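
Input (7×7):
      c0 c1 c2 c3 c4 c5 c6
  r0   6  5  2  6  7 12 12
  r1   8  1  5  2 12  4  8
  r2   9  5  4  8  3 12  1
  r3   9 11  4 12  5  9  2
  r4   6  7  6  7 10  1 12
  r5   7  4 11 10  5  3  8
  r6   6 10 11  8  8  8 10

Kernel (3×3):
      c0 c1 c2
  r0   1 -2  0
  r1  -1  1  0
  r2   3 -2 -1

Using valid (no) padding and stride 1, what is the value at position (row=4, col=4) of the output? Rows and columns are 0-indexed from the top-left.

The receptive field on the input at this output position is [10 1 12 / 5 3 8 / 8 8 10]. Elementwise product with the kernel and sum: 10·1 + 1·-2 + 5·-1 + 3·1 + 8·3 + 8·-2 + 10·-1.

4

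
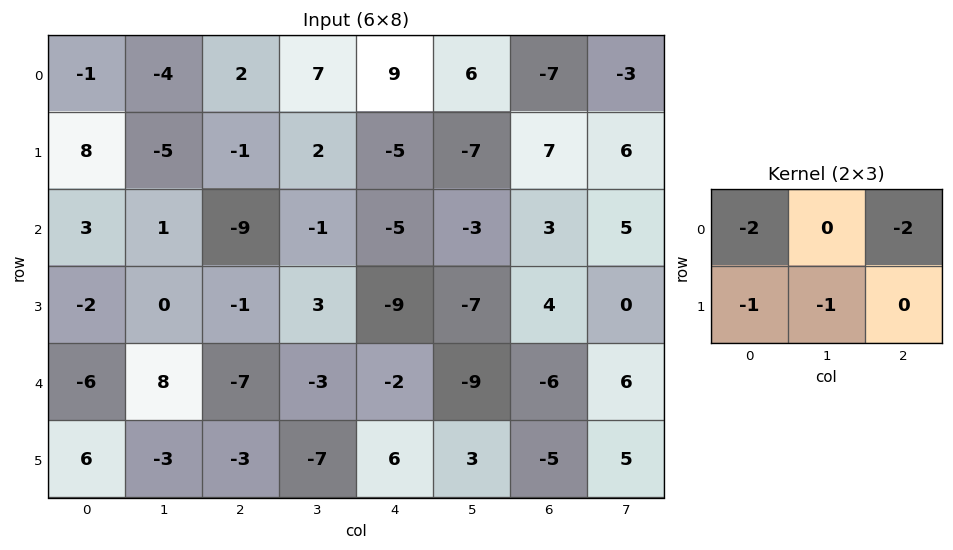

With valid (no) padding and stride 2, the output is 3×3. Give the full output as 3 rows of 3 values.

-5 -23 8
14 26 20
23 28 7

Output[0,0]: The receptive field on the input at this output position is [-1 -4 2 / 8 -5 -1]. Elementwise product with the kernel and sum: -1·-2 + 2·-2 + 8·-1 + -5·-1.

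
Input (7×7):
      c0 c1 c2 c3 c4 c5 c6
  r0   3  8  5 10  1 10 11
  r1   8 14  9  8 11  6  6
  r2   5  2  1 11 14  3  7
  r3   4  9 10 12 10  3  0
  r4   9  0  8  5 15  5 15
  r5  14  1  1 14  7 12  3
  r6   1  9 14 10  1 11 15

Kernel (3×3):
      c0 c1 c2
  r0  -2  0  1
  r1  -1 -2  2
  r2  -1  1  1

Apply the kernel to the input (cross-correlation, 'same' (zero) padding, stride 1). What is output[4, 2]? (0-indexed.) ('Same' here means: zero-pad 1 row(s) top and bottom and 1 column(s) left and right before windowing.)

2

The receptive field on the zero-padded input at this output position is [9 10 12 / 0 8 5 / 1 1 14]. Elementwise product with the kernel and sum: 9·-2 + 12·1 + 0·-1 + 8·-2 + 5·2 + 1·-1 + 1·1 + 14·1.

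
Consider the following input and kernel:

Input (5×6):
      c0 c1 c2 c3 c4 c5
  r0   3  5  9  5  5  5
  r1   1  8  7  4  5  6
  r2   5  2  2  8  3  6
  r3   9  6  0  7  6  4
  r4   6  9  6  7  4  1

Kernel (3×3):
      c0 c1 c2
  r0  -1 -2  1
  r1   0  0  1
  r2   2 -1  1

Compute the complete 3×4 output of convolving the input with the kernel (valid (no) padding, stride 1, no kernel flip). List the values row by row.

Output[0,0]: The receptive field on the input at this output position is [3 5 9 / 1 8 7 / 5 2 2]. Elementwise product with the kernel and sum: 3·-1 + 5·-2 + 9·1 + 7·1 + 5·2 + 2·-1 + 2·1.

13 -4 -10 15
4 9 -8 10
2 28 0 7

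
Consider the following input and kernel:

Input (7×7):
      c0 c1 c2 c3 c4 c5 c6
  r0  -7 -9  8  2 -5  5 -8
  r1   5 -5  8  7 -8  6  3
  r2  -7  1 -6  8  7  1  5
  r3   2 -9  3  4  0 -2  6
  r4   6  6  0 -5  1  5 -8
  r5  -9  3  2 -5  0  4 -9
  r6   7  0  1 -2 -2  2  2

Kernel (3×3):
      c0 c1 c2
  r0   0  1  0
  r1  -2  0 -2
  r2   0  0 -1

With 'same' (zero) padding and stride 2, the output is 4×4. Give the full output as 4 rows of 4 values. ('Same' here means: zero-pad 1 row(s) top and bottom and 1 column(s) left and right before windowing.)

23 7 -20 -10
12 -14 -24 1
-13 6 -4 -4
-9 6 0 -13

Output[0,0]: The receptive field on the zero-padded input at this output position is [0 0 0 / 0 -7 -9 / 0 5 -5]. Elementwise product with the kernel and sum: 0·1 + 0·-2 + -9·-2 + -5·-1.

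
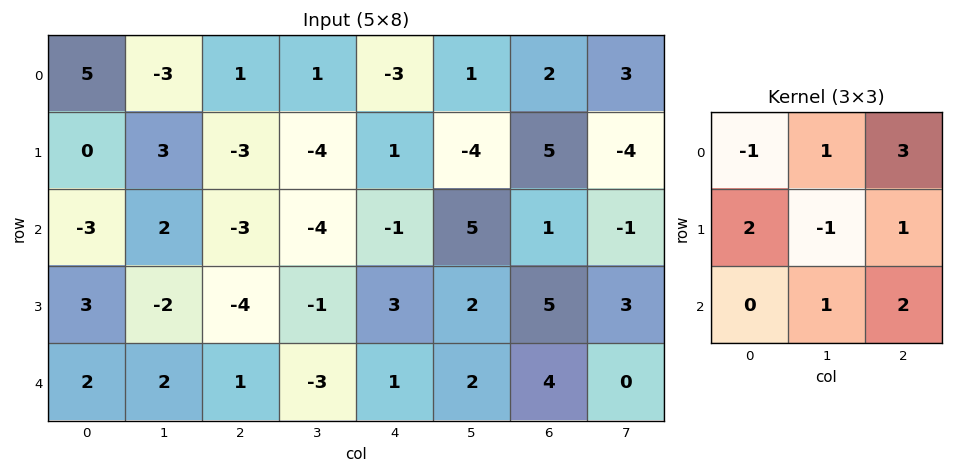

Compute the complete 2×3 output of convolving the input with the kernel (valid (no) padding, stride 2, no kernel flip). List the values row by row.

Output[0,0]: The receptive field on the input at this output position is [5 -3 1 / 0 3 -3 / -3 2 -3]. Elementwise product with the kernel and sum: 5·-1 + -3·1 + 1·3 + 0·2 + 3·-1 + -3·1 + 2·1 + -3·2.

-15 -16 28
4 -9 28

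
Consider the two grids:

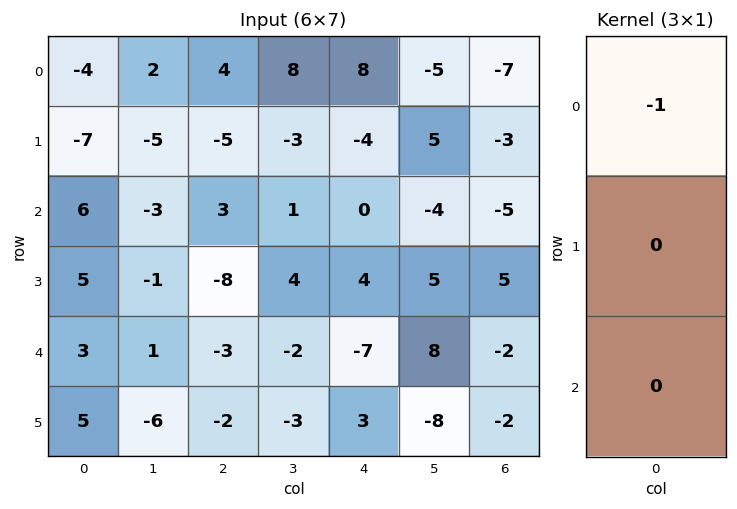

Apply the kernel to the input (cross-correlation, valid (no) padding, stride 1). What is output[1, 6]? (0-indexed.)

3

The receptive field on the input at this output position is [-3 / -5 / 5]. Elementwise product with the kernel and sum: -3·-1.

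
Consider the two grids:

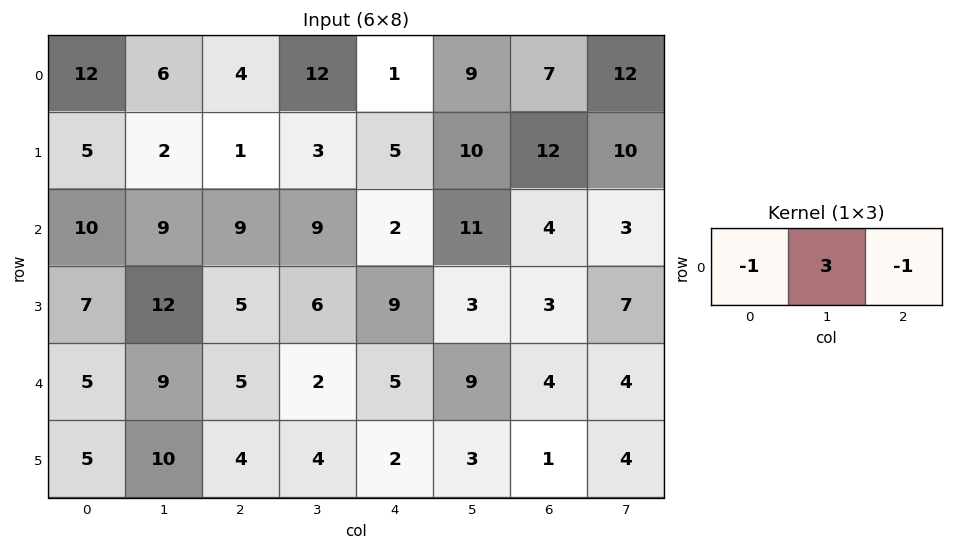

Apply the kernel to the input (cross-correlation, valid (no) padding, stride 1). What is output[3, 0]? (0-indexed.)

The receptive field on the input at this output position is [7 12 5]. Elementwise product with the kernel and sum: 7·-1 + 12·3 + 5·-1.

24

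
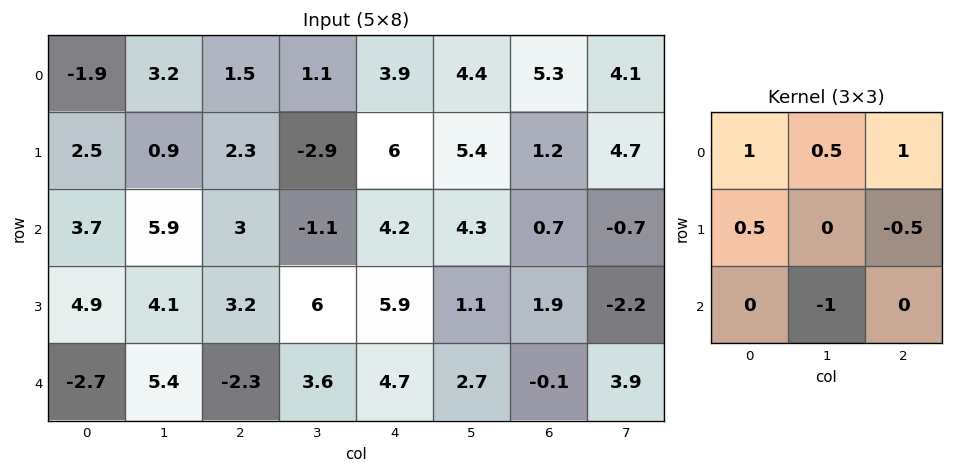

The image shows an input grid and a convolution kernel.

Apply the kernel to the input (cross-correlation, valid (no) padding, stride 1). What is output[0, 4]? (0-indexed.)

9.5

The receptive field on the input at this output position is [3.9 4.4 5.3 / 6 5.4 1.2 / 4.2 4.3 0.7]. Elementwise product with the kernel and sum: 3.9·1 + 4.4·0.5 + 5.3·1 + 6·0.5 + 1.2·-0.5 + 4.3·-1.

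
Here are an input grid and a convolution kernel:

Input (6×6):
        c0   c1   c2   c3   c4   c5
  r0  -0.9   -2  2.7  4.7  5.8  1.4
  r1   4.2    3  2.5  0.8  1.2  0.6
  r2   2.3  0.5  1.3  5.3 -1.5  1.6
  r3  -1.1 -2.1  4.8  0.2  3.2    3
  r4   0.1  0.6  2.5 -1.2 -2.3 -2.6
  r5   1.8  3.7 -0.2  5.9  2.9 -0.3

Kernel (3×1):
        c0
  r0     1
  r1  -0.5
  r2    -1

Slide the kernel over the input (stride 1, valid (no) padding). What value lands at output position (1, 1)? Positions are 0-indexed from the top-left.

4.85

The receptive field on the input at this output position is [3 / 0.5 / -2.1]. Elementwise product with the kernel and sum: 3·1 + 0.5·-0.5 + -2.1·-1.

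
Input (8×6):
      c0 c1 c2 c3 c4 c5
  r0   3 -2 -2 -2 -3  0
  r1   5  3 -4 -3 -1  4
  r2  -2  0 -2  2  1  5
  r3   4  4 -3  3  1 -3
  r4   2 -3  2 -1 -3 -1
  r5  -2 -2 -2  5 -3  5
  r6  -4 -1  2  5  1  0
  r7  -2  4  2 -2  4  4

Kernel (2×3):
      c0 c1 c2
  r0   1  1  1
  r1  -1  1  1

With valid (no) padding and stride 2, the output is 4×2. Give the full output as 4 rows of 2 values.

Output[0,0]: The receptive field on the input at this output position is [3 -2 -2 / 5 3 -4]. Elementwise product with the kernel and sum: 3·1 + -2·1 + -2·1 + 5·-1 + 3·1 + -4·1.

-7 -7
-7 8
-1 2
5 8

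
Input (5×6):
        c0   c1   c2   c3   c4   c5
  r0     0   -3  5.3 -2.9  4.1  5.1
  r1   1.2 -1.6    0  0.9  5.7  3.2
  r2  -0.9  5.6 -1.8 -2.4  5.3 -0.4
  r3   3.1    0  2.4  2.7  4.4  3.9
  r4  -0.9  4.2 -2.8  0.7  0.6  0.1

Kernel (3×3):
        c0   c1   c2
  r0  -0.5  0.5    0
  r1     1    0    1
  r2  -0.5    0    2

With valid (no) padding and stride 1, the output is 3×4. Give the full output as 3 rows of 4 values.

-3.45 -4.15 13.1 8
-0.85 9.4 11.55 6.05
3.6 -1.7 9.1 10.3

Output[0,0]: The receptive field on the input at this output position is [0 -3 5.3 / 1.2 -1.6 0 / -0.9 5.6 -1.8]. Elementwise product with the kernel and sum: 0·-0.5 + -3·0.5 + 1.2·1 + 0·1 + -0.9·-0.5 + -1.8·2.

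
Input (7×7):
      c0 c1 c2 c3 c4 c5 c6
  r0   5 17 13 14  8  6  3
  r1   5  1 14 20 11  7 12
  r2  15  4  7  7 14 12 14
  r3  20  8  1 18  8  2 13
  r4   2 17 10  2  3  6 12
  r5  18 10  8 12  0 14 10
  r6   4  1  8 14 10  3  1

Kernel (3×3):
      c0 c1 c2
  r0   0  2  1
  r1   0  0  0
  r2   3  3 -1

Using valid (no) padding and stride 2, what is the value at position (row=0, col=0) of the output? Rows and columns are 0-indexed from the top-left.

97

The receptive field on the input at this output position is [5 17 13 / 5 1 14 / 15 4 7]. Elementwise product with the kernel and sum: 17·2 + 13·1 + 15·3 + 4·3 + 7·-1.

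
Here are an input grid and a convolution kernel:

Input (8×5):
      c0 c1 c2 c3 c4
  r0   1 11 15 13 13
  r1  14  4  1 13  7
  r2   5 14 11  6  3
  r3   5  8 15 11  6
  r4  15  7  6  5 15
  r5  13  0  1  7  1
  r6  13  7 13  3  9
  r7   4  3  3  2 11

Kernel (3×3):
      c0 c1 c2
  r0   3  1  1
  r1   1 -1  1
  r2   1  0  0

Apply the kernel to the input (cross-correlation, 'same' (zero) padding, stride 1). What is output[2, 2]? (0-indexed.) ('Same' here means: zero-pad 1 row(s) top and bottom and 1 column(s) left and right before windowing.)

43

The receptive field on the zero-padded input at this output position is [4 1 13 / 14 11 6 / 8 15 11]. Elementwise product with the kernel and sum: 4·3 + 1·1 + 13·1 + 14·1 + 11·-1 + 6·1 + 8·1.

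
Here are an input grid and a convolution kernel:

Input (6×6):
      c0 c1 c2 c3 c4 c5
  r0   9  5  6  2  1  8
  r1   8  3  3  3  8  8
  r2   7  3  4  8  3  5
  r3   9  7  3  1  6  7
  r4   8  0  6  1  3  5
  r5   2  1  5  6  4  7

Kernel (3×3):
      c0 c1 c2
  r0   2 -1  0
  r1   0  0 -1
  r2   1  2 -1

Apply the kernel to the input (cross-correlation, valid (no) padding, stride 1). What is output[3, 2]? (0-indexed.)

15

The receptive field on the input at this output position is [3 1 6 / 6 1 3 / 5 6 4]. Elementwise product with the kernel and sum: 3·2 + 1·-1 + 3·-1 + 5·1 + 6·2 + 4·-1.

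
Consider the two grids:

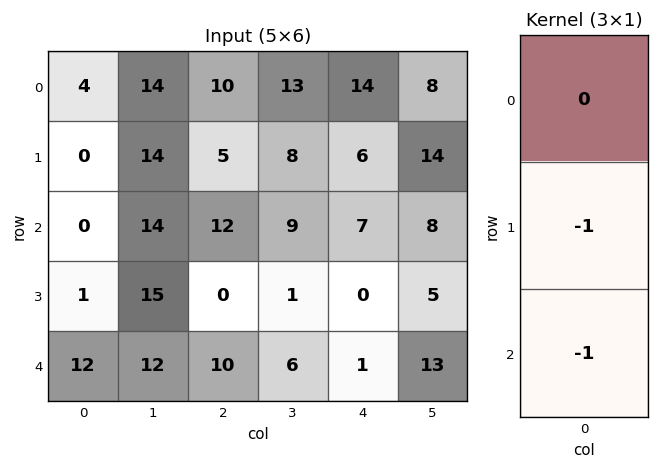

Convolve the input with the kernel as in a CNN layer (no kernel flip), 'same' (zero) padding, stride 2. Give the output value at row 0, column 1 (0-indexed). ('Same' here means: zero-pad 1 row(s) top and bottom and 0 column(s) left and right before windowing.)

-15

The receptive field on the zero-padded input at this output position is [0 / 10 / 5]. Elementwise product with the kernel and sum: 10·-1 + 5·-1.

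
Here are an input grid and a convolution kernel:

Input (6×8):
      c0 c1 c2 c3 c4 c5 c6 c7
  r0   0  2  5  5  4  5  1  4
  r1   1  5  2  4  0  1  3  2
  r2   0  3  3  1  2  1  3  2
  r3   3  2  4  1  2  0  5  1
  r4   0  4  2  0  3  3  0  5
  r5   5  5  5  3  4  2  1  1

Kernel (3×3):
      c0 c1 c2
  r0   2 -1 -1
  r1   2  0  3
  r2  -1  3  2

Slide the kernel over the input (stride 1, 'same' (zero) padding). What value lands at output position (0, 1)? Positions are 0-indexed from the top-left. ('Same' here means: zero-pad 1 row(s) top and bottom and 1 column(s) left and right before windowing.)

33

The receptive field on the zero-padded input at this output position is [0 0 0 / 0 2 5 / 1 5 2]. Elementwise product with the kernel and sum: 0·2 + 0·-1 + 0·-1 + 0·2 + 5·3 + 1·-1 + 5·3 + 2·2.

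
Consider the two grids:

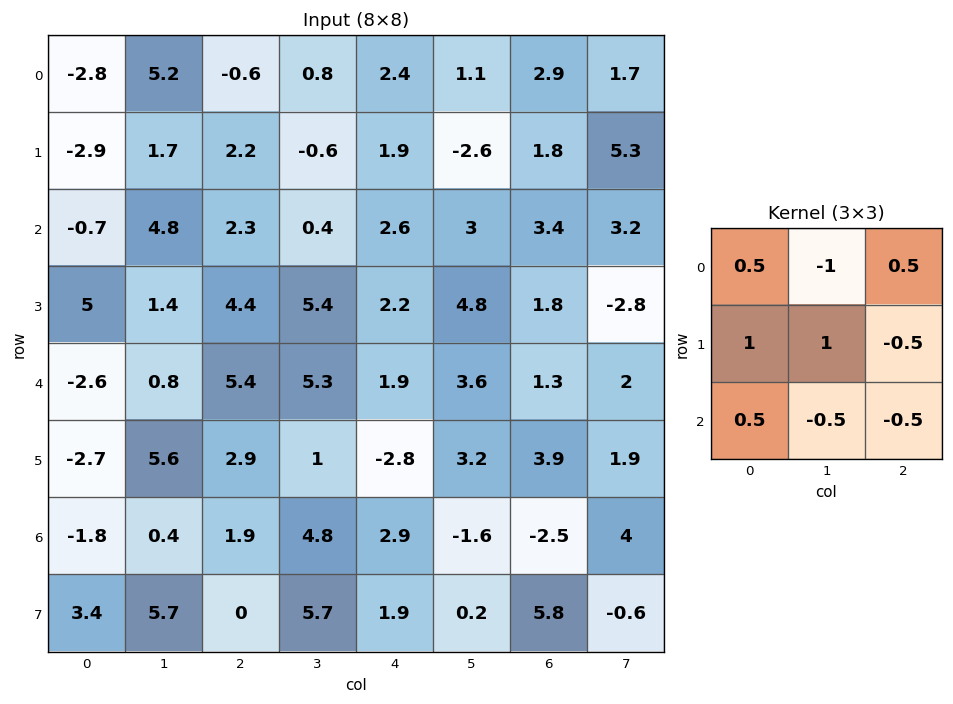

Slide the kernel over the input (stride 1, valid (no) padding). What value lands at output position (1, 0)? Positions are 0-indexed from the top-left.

0.5

The receptive field on the input at this output position is [-2.9 1.7 2.2 / -0.7 4.8 2.3 / 5 1.4 4.4]. Elementwise product with the kernel and sum: -2.9·0.5 + 1.7·-1 + 2.2·0.5 + -0.7·1 + 4.8·1 + 2.3·-0.5 + 5·0.5 + 1.4·-0.5 + 4.4·-0.5.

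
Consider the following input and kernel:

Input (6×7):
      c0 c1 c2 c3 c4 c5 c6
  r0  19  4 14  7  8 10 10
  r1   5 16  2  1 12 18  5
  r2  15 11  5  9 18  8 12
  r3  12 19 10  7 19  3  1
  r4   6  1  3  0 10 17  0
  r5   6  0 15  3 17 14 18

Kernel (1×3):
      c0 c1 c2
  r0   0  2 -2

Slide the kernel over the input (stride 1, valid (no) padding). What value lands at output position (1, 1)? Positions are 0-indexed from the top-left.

2

The receptive field on the input at this output position is [16 2 1]. Elementwise product with the kernel and sum: 2·2 + 1·-2.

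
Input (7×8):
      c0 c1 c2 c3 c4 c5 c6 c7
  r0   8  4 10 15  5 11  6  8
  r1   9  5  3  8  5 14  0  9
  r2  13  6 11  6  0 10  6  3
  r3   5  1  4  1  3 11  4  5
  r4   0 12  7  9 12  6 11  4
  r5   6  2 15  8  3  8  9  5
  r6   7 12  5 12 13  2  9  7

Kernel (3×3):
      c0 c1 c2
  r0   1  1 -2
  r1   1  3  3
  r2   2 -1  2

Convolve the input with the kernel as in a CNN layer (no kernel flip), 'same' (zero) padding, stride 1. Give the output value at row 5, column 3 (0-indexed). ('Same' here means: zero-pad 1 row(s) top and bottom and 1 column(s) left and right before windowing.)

The receptive field on the zero-padded input at this output position is [7 9 12 / 15 8 3 / 5 12 13]. Elementwise product with the kernel and sum: 7·1 + 9·1 + 12·-2 + 15·1 + 8·3 + 3·3 + 5·2 + 12·-1 + 13·2.

64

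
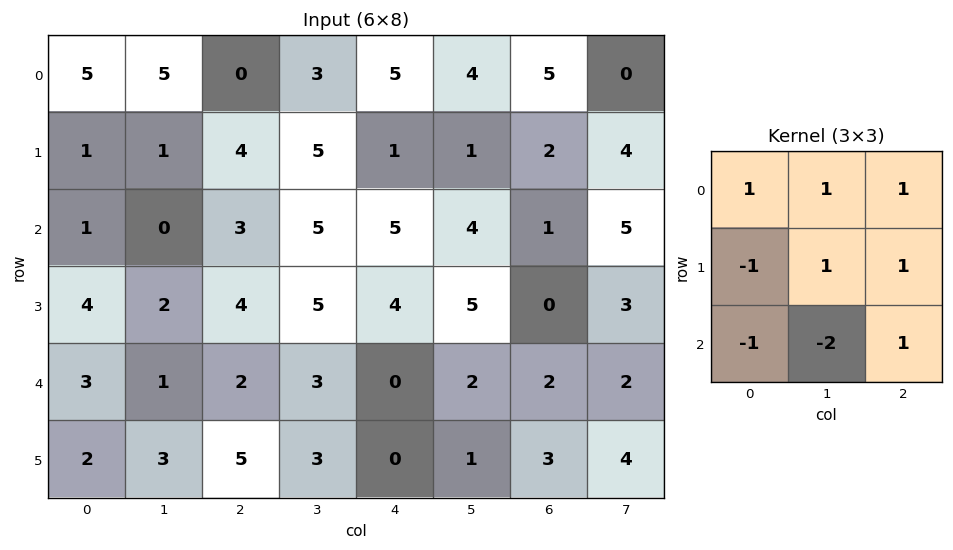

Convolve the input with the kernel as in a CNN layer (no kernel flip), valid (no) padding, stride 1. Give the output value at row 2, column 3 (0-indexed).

The receptive field on the input at this output position is [5 5 4 / 5 4 5 / 3 0 2]. Elementwise product with the kernel and sum: 5·1 + 5·1 + 4·1 + 5·-1 + 4·1 + 5·1 + 3·-1 + 0·-2 + 2·1.

17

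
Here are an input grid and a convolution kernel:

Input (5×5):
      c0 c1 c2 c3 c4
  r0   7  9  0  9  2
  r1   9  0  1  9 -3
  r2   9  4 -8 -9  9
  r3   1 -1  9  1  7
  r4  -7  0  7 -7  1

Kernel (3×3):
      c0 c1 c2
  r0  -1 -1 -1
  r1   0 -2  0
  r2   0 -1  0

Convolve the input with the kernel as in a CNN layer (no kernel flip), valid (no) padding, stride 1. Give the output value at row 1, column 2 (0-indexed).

10

The receptive field on the input at this output position is [1 9 -3 / -8 -9 9 / 9 1 7]. Elementwise product with the kernel and sum: 1·-1 + 9·-1 + -3·-1 + -9·-2 + 1·-1.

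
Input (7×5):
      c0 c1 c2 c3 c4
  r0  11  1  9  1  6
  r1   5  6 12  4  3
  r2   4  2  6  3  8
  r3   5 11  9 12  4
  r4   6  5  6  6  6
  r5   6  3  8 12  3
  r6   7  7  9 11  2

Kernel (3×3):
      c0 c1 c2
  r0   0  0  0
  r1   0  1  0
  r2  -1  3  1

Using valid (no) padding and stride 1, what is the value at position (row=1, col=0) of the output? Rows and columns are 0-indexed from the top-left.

The receptive field on the input at this output position is [5 6 12 / 4 2 6 / 5 11 9]. Elementwise product with the kernel and sum: 2·1 + 5·-1 + 11·3 + 9·1.

39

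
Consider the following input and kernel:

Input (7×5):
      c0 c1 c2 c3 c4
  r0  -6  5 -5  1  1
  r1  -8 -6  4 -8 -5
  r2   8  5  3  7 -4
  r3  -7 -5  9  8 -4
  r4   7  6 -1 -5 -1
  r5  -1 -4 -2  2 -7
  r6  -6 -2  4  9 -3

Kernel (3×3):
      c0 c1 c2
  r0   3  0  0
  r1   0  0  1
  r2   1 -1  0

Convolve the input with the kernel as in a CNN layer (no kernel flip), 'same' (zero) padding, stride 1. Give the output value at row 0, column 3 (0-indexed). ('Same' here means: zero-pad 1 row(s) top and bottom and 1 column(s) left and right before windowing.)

The receptive field on the zero-padded input at this output position is [0 0 0 / -5 1 1 / 4 -8 -5]. Elementwise product with the kernel and sum: 0·3 + 1·1 + 4·1 + -8·-1.

13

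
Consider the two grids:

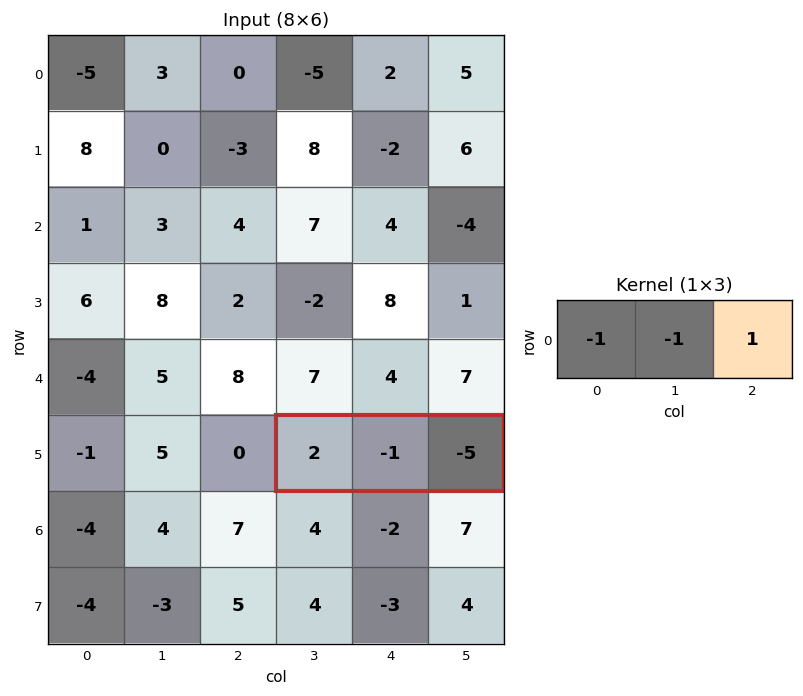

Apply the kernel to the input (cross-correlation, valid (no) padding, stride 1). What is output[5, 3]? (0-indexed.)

The receptive field on the input at this output position is [2 -1 -5]. Elementwise product with the kernel and sum: 2·-1 + -1·-1 + -5·1.

-6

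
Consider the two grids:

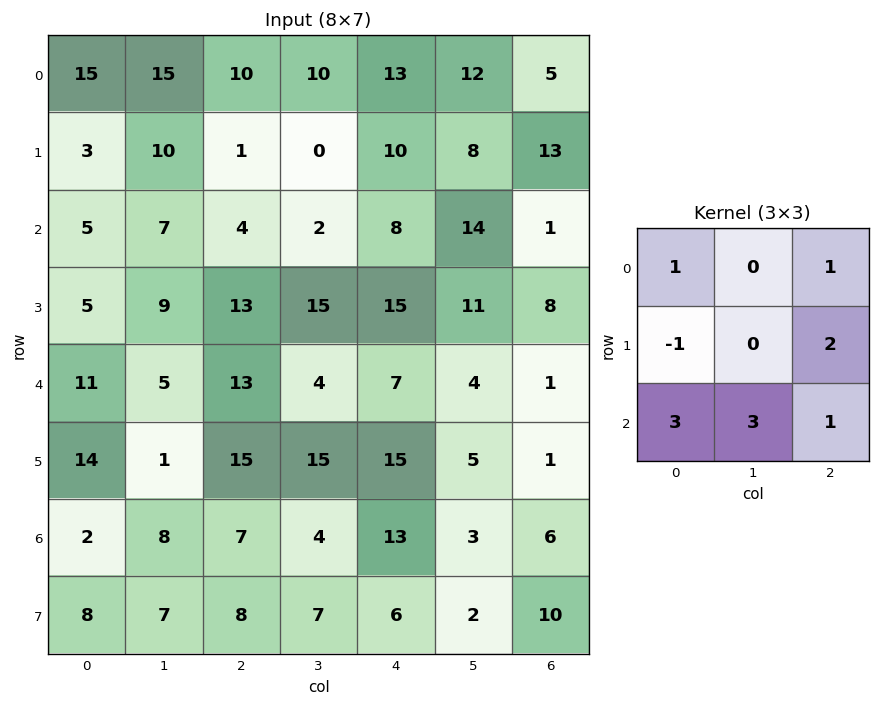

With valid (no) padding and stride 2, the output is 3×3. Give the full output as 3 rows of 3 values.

Output[0,0]: The receptive field on the input at this output position is [15 15 10 / 3 10 1 / 5 7 4]. Elementwise product with the kernel and sum: 15·1 + 10·1 + 3·-1 + 1·2 + 5·3 + 7·3 + 4·1.
Output[0,1]: The receptive field on the input at this output position is [10 10 13 / 1 0 10 / 4 2 8]. Elementwise product with the kernel and sum: 10·1 + 13·1 + 1·-1 + 10·2 + 4·3 + 2·3 + 8·1.

64 68 101
91 87 44
77 81 49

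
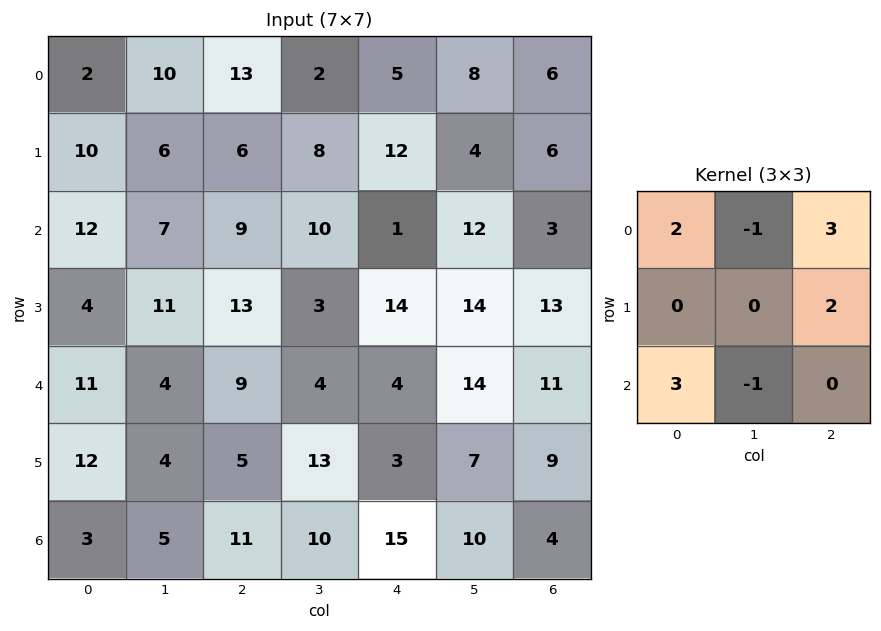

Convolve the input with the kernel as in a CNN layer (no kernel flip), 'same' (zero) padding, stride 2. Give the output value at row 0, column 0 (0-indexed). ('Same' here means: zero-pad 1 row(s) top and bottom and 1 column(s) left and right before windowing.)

10

The receptive field on the zero-padded input at this output position is [0 0 0 / 0 2 10 / 0 10 6]. Elementwise product with the kernel and sum: 0·2 + 0·-1 + 0·3 + 10·2 + 0·3 + 10·-1.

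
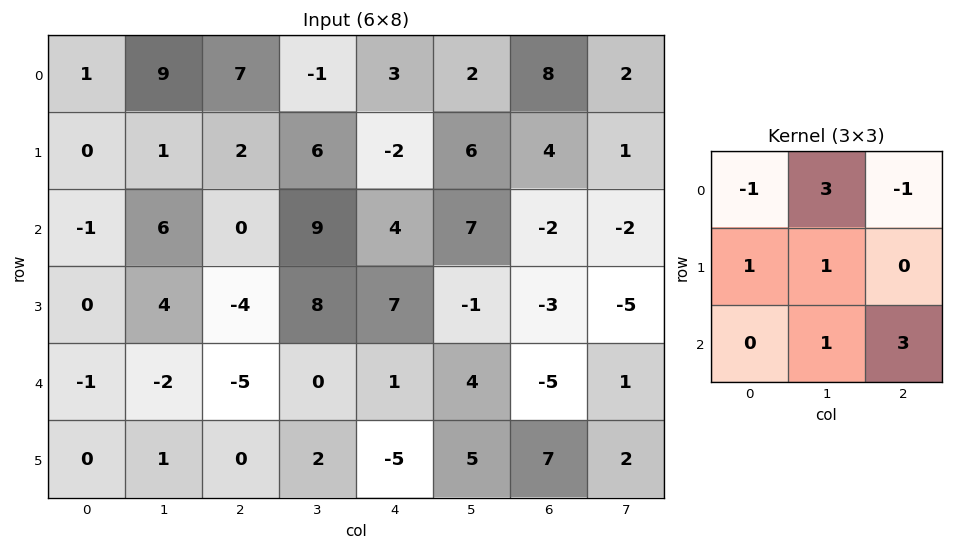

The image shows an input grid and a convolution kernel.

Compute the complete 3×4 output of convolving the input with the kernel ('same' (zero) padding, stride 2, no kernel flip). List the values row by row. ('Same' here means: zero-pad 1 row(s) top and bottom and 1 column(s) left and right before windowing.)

4 36 18 17
10 25 -1 -8
-2 -25 25 9

Output[0,0]: The receptive field on the zero-padded input at this output position is [0 0 0 / 0 1 9 / 0 0 1]. Elementwise product with the kernel and sum: 0·-1 + 0·3 + 0·-1 + 0·1 + 1·1 + 0·1 + 1·3.
Output[0,1]: The receptive field on the zero-padded input at this output position is [0 0 0 / 9 7 -1 / 1 2 6]. Elementwise product with the kernel and sum: 0·-1 + 0·3 + 0·-1 + 9·1 + 7·1 + 2·1 + 6·3.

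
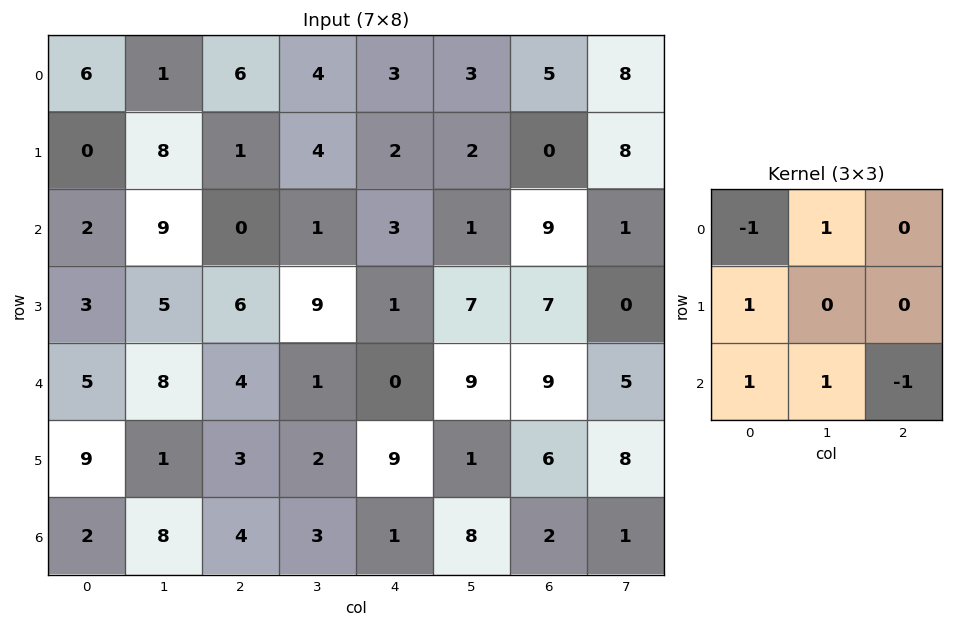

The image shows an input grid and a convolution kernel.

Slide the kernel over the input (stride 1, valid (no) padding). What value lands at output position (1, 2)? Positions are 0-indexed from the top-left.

The receptive field on the input at this output position is [1 4 2 / 0 1 3 / 6 9 1]. Elementwise product with the kernel and sum: 1·-1 + 4·1 + 0·1 + 6·1 + 9·1 + 1·-1.

17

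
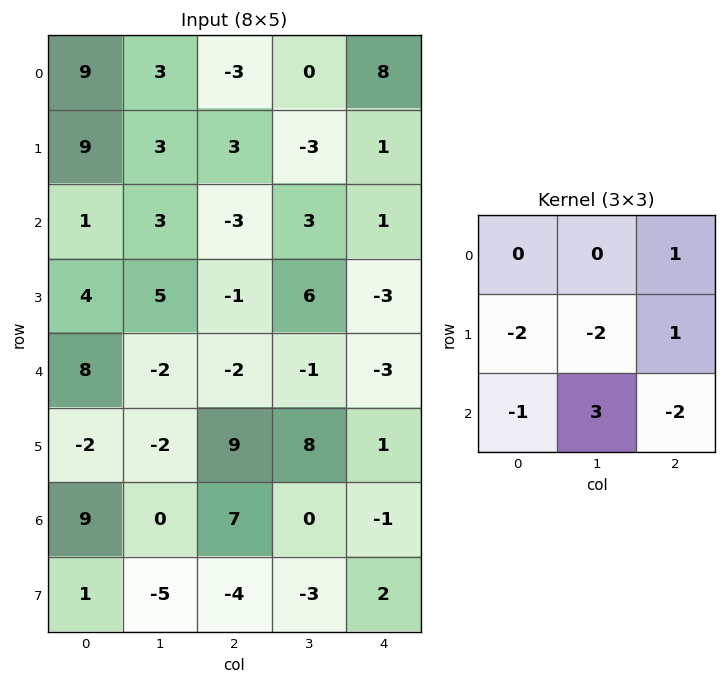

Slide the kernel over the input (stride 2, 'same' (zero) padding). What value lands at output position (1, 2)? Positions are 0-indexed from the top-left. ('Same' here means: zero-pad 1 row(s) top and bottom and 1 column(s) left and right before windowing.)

The receptive field on the zero-padded input at this output position is [-3 1 0 / 3 1 0 / 6 -3 0]. Elementwise product with the kernel and sum: 0·1 + 3·-2 + 1·-2 + 0·1 + 6·-1 + -3·3 + 0·-2.

-23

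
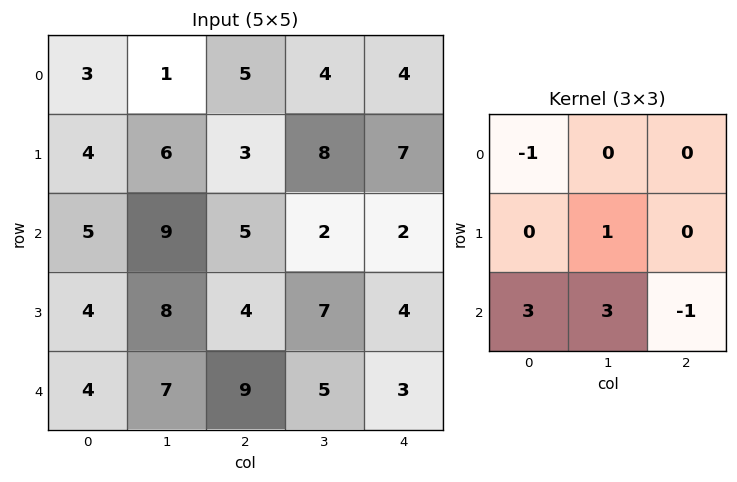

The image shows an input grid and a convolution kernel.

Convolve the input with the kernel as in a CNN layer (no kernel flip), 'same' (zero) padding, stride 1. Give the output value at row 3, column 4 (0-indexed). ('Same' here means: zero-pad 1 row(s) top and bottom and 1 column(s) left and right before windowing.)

26

The receptive field on the zero-padded input at this output position is [2 2 0 / 7 4 0 / 5 3 0]. Elementwise product with the kernel and sum: 2·-1 + 4·1 + 5·3 + 3·3 + 0·-1.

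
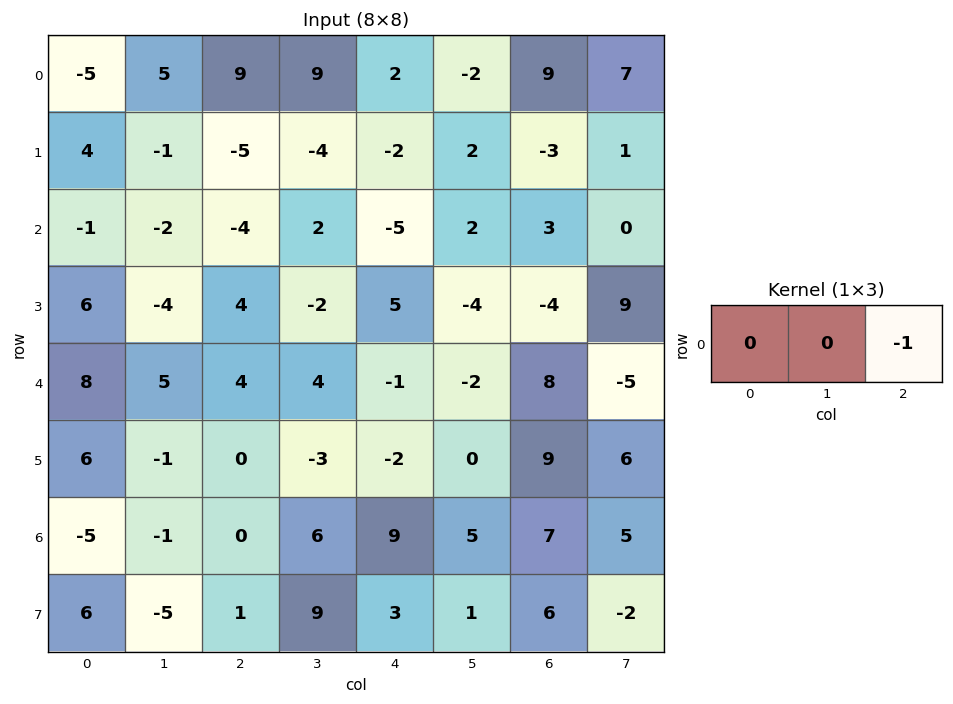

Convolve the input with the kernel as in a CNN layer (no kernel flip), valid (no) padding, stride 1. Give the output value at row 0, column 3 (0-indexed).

The receptive field on the input at this output position is [9 2 -2]. Elementwise product with the kernel and sum: -2·-1.

2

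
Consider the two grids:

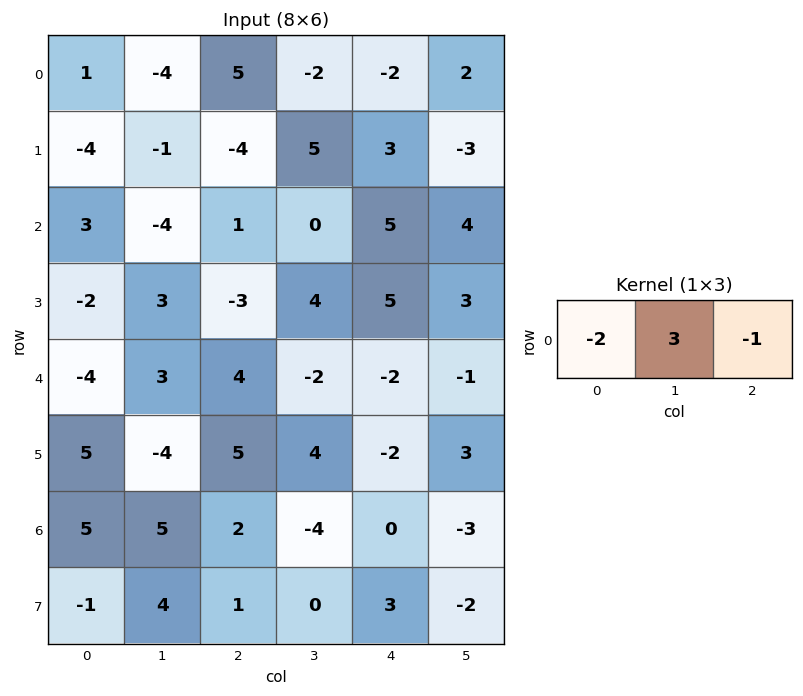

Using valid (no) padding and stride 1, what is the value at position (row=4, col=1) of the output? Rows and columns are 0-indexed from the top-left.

8

The receptive field on the input at this output position is [3 4 -2]. Elementwise product with the kernel and sum: 3·-2 + 4·3 + -2·-1.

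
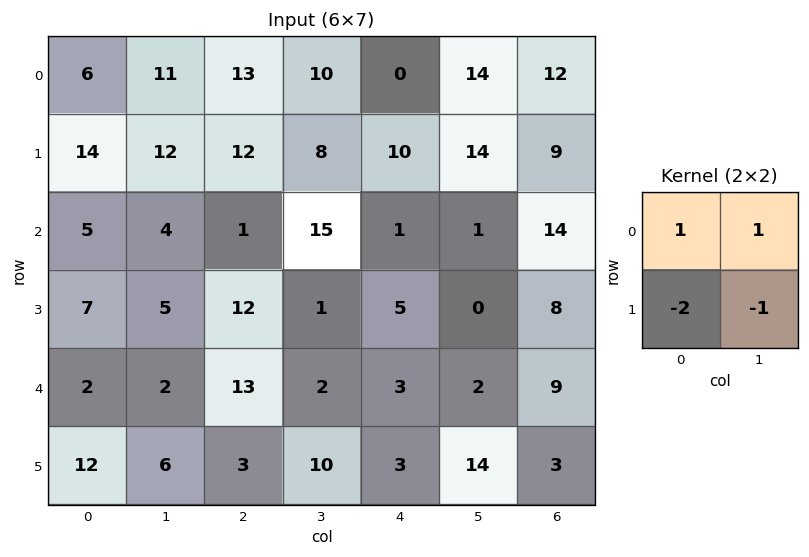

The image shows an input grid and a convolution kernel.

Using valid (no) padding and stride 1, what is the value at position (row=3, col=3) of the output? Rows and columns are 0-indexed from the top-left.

The receptive field on the input at this output position is [1 5 / 2 3]. Elementwise product with the kernel and sum: 1·1 + 5·1 + 2·-2 + 3·-1.

-1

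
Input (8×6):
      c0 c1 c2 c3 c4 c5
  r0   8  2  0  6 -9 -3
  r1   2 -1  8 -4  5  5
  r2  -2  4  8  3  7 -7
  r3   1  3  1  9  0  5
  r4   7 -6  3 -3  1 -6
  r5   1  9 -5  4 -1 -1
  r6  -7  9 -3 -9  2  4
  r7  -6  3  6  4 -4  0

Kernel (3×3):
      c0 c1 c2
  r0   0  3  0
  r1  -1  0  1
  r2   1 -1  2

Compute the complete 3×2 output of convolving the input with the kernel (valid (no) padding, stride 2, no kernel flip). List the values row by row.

Output[0,0]: The receptive field on the input at this output position is [8 2 0 / 2 -1 8 / -2 4 8]. Elementwise product with the kernel and sum: 2·3 + 2·-1 + 8·1 + -2·1 + 4·-1 + 8·2.
Output[0,1]: The receptive field on the input at this output position is [0 6 -9 / 8 -4 5 / 8 3 7]. Elementwise product with the kernel and sum: 6·3 + 8·-1 + 5·1 + 8·1 + 3·-1 + 7·2.

22 34
31 16
-46 5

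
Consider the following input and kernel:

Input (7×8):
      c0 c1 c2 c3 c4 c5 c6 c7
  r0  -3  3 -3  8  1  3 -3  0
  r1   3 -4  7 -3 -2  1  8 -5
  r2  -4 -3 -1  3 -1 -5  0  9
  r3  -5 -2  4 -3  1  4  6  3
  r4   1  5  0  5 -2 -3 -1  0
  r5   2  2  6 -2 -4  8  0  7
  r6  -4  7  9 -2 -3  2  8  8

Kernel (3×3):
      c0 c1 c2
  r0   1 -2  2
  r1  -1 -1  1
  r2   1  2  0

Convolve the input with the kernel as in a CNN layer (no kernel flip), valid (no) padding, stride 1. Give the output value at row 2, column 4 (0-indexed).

2

The receptive field on the input at this output position is [-1 -5 0 / 1 4 6 / -2 -3 -1]. Elementwise product with the kernel and sum: -1·1 + -5·-2 + 0·2 + 1·-1 + 4·-1 + 6·1 + -2·1 + -3·2.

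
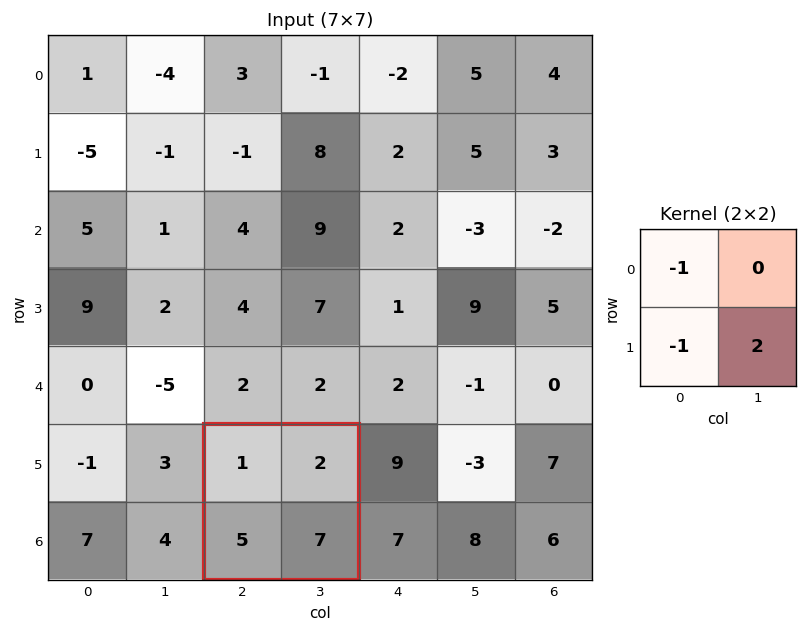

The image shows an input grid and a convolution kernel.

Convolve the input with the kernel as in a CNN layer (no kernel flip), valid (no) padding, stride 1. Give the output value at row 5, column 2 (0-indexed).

8

The receptive field on the input at this output position is [1 2 / 5 7]. Elementwise product with the kernel and sum: 1·-1 + 5·-1 + 7·2.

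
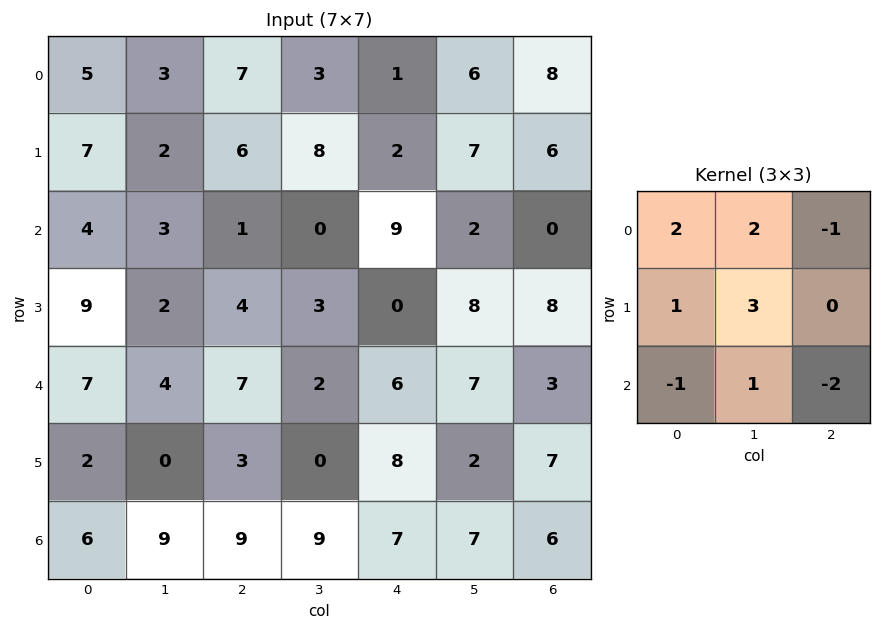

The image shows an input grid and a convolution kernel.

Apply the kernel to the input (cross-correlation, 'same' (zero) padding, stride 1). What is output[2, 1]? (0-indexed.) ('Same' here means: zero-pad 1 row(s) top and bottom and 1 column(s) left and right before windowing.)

The receptive field on the zero-padded input at this output position is [7 2 6 / 4 3 1 / 9 2 4]. Elementwise product with the kernel and sum: 7·2 + 2·2 + 6·-1 + 4·1 + 3·3 + 9·-1 + 2·1 + 4·-2.

10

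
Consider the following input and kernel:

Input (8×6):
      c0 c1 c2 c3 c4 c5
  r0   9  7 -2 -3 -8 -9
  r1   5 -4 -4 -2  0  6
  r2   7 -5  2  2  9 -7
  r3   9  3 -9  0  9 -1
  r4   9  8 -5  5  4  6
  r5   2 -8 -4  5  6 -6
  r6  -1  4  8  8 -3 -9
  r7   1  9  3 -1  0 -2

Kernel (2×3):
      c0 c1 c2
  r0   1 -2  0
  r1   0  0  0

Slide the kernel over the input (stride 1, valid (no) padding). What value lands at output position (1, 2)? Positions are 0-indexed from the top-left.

0

The receptive field on the input at this output position is [-4 -2 0 / 2 2 9]. Elementwise product with the kernel and sum: -4·1 + -2·-2.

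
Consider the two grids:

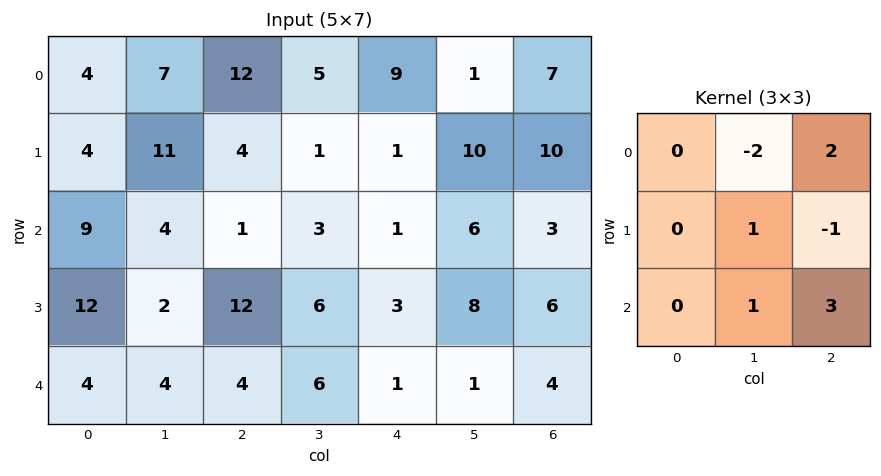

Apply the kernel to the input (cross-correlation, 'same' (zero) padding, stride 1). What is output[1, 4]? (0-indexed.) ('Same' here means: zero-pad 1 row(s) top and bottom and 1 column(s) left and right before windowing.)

The receptive field on the zero-padded input at this output position is [5 9 1 / 1 1 10 / 3 1 6]. Elementwise product with the kernel and sum: 9·-2 + 1·2 + 1·1 + 10·-1 + 1·1 + 6·3.

-6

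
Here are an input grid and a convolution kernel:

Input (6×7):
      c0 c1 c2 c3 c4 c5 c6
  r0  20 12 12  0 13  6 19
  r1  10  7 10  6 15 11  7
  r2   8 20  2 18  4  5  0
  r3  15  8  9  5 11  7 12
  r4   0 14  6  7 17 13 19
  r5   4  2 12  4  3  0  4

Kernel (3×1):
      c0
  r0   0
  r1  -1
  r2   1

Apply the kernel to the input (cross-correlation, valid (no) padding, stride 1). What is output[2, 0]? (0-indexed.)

-15

The receptive field on the input at this output position is [8 / 15 / 0]. Elementwise product with the kernel and sum: 15·-1 + 0·1.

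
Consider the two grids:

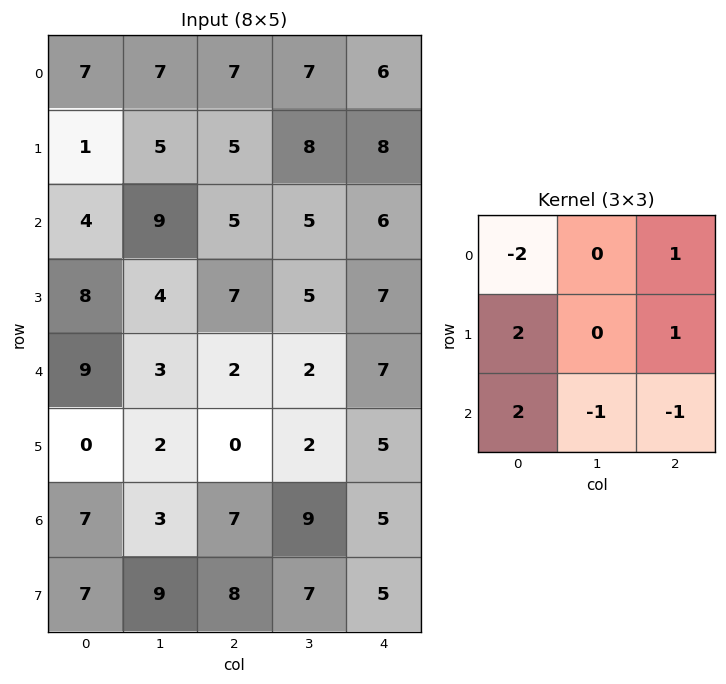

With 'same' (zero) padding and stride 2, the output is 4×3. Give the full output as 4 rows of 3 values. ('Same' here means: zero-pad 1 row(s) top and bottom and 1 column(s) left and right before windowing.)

Output[0,0]: The receptive field on the zero-padded input at this output position is [0 0 0 / 0 7 7 / 0 1 5]. Elementwise product with the kernel and sum: 0·-2 + 0·1 + 0·2 + 7·1 + 0·2 + 1·-1 + 5·-1.
Output[0,1]: The receptive field on the zero-padded input at this output position is [0 0 0 / 7 7 7 / 5 5 8]. Elementwise product with the kernel and sum: 0·-2 + 0·1 + 7·2 + 7·1 + 5·2 + 5·-1 + 8·-1.

1 18 22
2 17 -3
5 7 -7
-11 16 23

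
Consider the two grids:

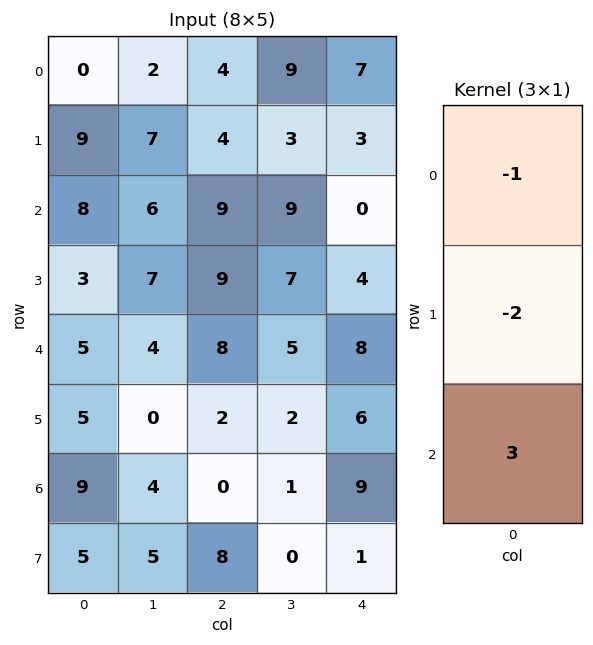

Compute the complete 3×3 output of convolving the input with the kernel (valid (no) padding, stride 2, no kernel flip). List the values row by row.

6 15 -13
1 -3 16
12 -12 7

Output[0,0]: The receptive field on the input at this output position is [0 / 9 / 8]. Elementwise product with the kernel and sum: 0·-1 + 9·-2 + 8·3.
Output[0,1]: The receptive field on the input at this output position is [4 / 4 / 9]. Elementwise product with the kernel and sum: 4·-1 + 4·-2 + 9·3.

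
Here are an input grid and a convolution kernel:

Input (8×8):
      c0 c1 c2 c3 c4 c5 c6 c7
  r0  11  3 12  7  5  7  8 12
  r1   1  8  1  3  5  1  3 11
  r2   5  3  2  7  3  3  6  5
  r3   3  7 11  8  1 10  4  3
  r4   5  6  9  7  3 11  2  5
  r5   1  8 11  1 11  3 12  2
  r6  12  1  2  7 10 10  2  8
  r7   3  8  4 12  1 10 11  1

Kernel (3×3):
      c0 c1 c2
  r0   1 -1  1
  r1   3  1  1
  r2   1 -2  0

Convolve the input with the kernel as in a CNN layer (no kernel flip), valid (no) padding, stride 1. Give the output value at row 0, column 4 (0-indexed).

22

The receptive field on the input at this output position is [5 7 8 / 5 1 3 / 3 3 6]. Elementwise product with the kernel and sum: 5·1 + 7·-1 + 8·1 + 5·3 + 1·1 + 3·1 + 3·1 + 3·-2.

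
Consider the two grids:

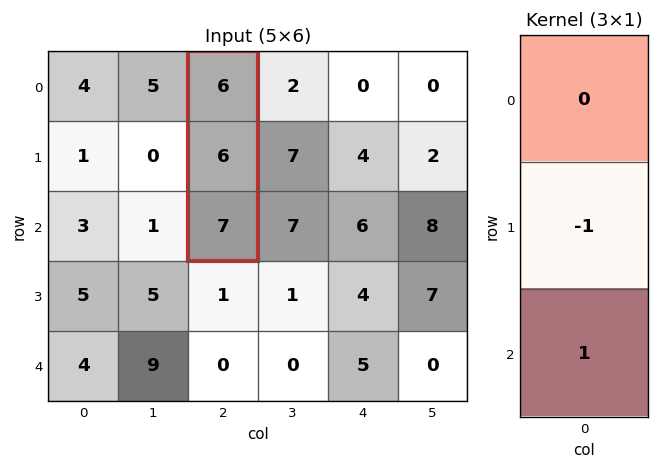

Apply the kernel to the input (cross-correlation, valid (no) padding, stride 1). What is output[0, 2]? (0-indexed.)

The receptive field on the input at this output position is [6 / 6 / 7]. Elementwise product with the kernel and sum: 6·-1 + 7·1.

1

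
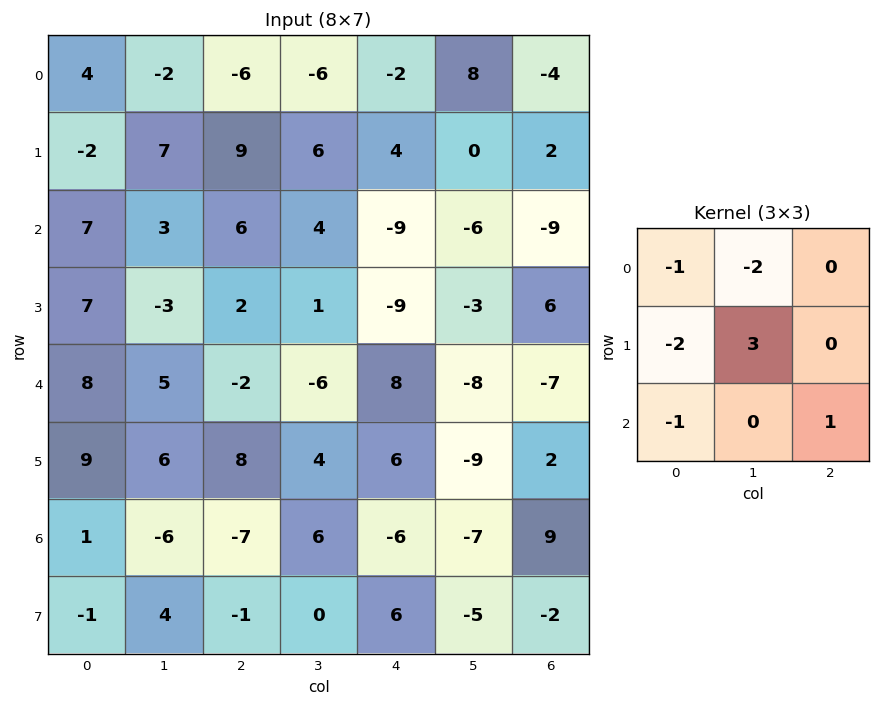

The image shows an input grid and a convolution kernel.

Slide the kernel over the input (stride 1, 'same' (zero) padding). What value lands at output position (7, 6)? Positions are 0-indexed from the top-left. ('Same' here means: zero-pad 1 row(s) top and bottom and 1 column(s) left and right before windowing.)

The receptive field on the zero-padded input at this output position is [-7 9 0 / -5 -2 0 / 0 0 0]. Elementwise product with the kernel and sum: -7·-1 + 9·-2 + -5·-2 + -2·3 + 0·-1 + 0·1.

-7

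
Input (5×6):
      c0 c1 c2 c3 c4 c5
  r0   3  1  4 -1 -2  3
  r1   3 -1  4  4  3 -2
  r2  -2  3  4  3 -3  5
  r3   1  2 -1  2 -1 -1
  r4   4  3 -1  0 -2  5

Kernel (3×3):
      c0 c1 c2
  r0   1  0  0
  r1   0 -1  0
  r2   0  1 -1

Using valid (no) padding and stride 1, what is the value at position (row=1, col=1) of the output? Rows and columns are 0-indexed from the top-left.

-8

The receptive field on the input at this output position is [-1 4 4 / 3 4 3 / 2 -1 2]. Elementwise product with the kernel and sum: -1·1 + 4·-1 + -1·1 + 2·-1.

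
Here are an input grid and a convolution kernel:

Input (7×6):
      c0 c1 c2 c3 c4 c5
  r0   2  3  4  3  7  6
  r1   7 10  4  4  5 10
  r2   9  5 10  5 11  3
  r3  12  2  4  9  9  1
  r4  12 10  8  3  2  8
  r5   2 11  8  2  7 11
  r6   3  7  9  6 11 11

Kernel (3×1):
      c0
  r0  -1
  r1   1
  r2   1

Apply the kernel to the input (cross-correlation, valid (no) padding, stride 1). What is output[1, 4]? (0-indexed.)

The receptive field on the input at this output position is [5 / 11 / 9]. Elementwise product with the kernel and sum: 5·-1 + 11·1 + 9·1.

15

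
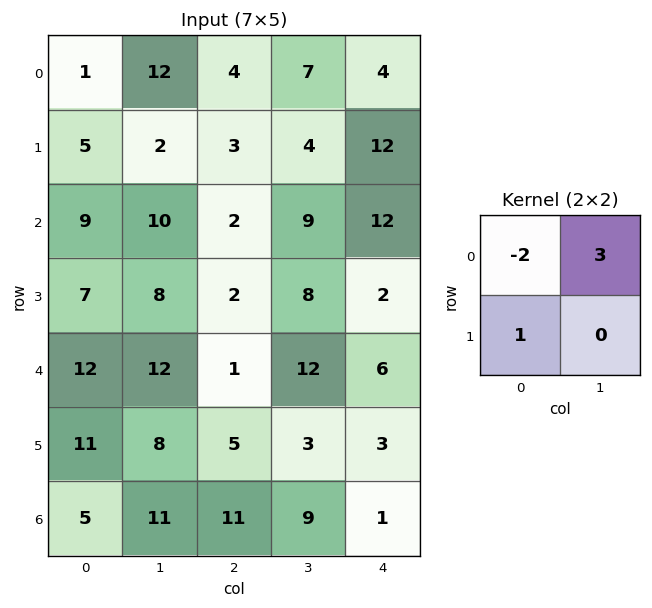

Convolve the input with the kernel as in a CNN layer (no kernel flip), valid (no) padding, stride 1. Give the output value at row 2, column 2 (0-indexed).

25

The receptive field on the input at this output position is [2 9 / 2 8]. Elementwise product with the kernel and sum: 2·-2 + 9·3 + 2·1.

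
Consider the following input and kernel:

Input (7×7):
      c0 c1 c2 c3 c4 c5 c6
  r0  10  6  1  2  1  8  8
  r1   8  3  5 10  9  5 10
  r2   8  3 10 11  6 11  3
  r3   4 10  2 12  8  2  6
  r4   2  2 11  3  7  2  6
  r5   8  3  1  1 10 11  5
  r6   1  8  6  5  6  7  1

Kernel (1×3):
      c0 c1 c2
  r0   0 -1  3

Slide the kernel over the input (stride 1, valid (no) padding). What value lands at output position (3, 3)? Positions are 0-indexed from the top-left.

The receptive field on the input at this output position is [12 8 2]. Elementwise product with the kernel and sum: 8·-1 + 2·3.

-2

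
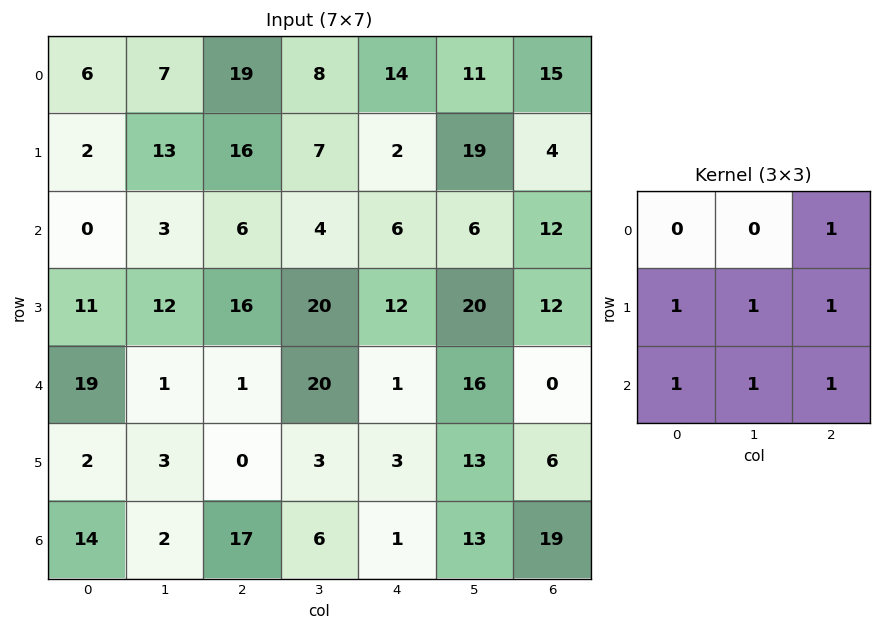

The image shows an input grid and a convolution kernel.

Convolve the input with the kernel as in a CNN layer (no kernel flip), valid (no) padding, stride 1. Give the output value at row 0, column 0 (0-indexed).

The receptive field on the input at this output position is [6 7 19 / 2 13 16 / 0 3 6]. Elementwise product with the kernel and sum: 19·1 + 2·1 + 13·1 + 16·1 + 0·1 + 3·1 + 6·1.

59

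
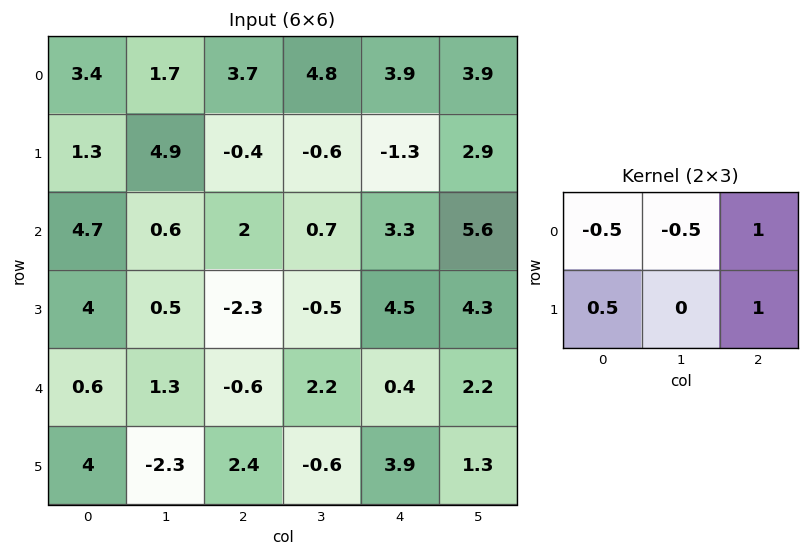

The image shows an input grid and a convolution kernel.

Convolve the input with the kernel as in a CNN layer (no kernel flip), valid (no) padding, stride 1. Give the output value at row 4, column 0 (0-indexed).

2.85

The receptive field on the input at this output position is [0.6 1.3 -0.6 / 4 -2.3 2.4]. Elementwise product with the kernel and sum: 0.6·-0.5 + 1.3·-0.5 + -0.6·1 + 4·0.5 + 2.4·1.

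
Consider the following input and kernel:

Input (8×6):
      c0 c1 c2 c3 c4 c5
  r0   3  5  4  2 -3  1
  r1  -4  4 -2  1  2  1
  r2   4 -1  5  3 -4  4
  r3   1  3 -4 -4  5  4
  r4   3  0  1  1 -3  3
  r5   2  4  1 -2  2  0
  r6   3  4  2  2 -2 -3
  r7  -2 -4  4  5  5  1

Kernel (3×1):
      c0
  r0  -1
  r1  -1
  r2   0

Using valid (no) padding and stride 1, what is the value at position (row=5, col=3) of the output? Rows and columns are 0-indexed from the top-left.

0

The receptive field on the input at this output position is [-2 / 2 / 5]. Elementwise product with the kernel and sum: -2·-1 + 2·-1.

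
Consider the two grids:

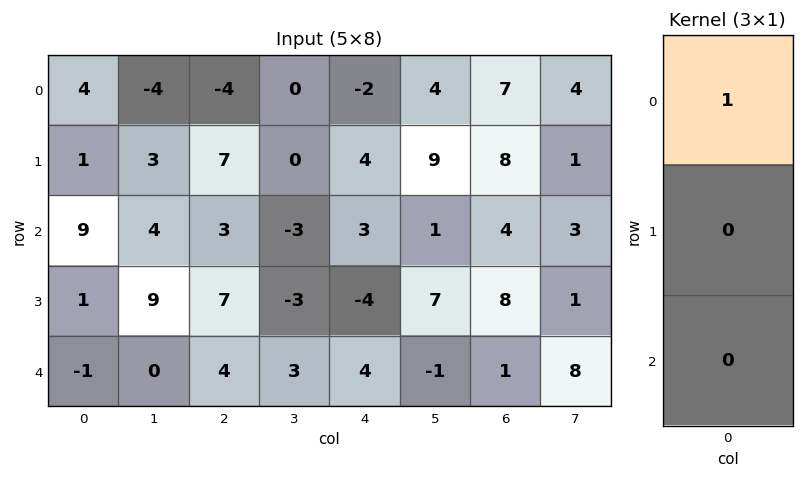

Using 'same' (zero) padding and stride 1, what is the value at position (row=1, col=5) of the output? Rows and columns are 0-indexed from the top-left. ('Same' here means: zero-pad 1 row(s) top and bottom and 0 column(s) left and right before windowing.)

4

The receptive field on the zero-padded input at this output position is [4 / 9 / 1]. Elementwise product with the kernel and sum: 4·1.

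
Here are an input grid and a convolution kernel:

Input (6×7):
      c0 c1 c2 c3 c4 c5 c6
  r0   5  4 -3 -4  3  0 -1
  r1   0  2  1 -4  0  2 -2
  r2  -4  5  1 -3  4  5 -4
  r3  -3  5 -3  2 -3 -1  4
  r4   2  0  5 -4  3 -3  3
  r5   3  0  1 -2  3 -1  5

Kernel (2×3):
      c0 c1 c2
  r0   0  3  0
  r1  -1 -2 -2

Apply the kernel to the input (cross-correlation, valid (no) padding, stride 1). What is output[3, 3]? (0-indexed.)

-5

The receptive field on the input at this output position is [2 -3 -1 / -4 3 -3]. Elementwise product with the kernel and sum: -3·3 + -4·-1 + 3·-2 + -3·-2.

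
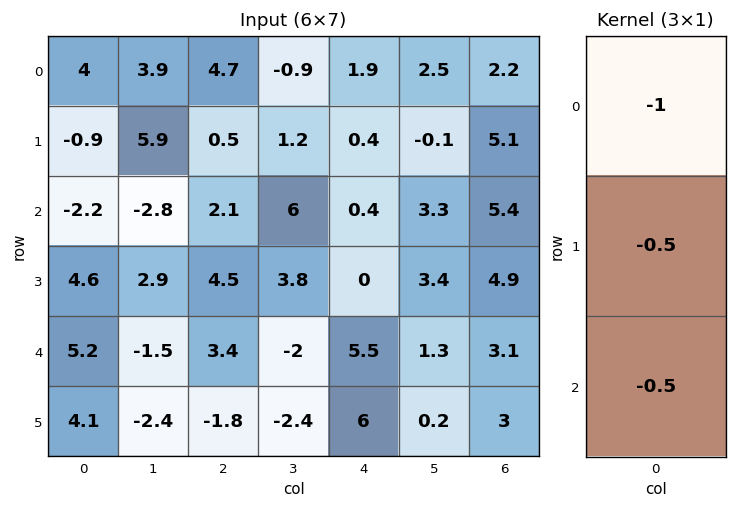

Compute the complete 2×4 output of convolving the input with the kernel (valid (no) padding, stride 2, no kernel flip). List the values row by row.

Output[0,0]: The receptive field on the input at this output position is [4 / -0.9 / -2.2]. Elementwise product with the kernel and sum: 4·-1 + -0.9·-0.5 + -2.2·-0.5.
Output[0,1]: The receptive field on the input at this output position is [4.7 / 0.5 / 2.1]. Elementwise product with the kernel and sum: 4.7·-1 + 0.5·-0.5 + 2.1·-0.5.

-2.45 -6 -2.3 -7.45
-2.7 -6.05 -3.15 -9.4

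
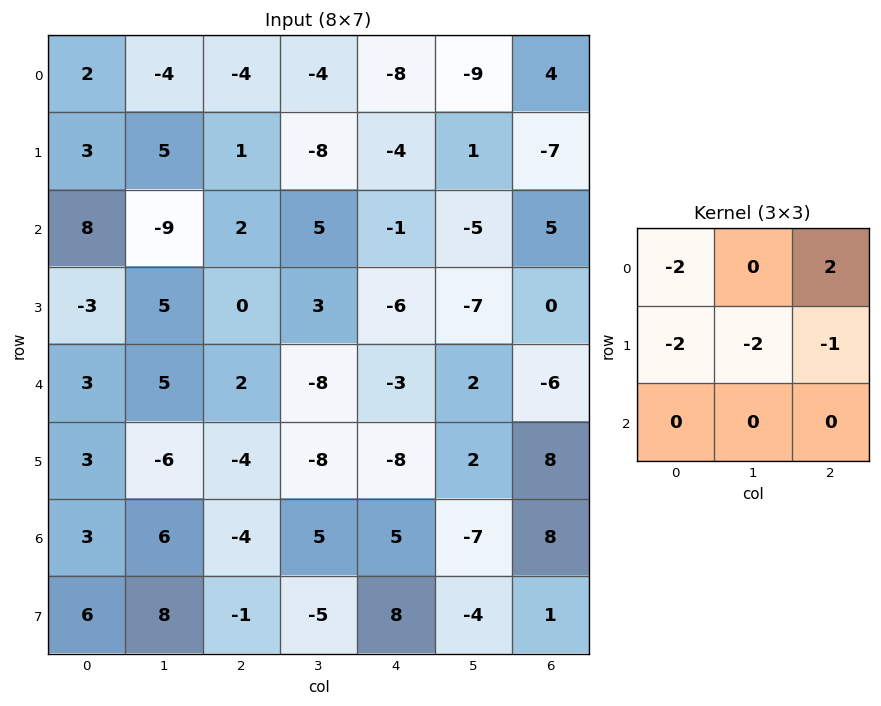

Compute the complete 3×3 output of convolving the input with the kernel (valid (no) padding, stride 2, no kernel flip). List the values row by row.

-29 10 37
-16 -6 38
8 22 -2

Output[0,0]: The receptive field on the input at this output position is [2 -4 -4 / 3 5 1 / 8 -9 2]. Elementwise product with the kernel and sum: 2·-2 + -4·2 + 3·-2 + 5·-2 + 1·-1.
Output[0,1]: The receptive field on the input at this output position is [-4 -4 -8 / 1 -8 -4 / 2 5 -1]. Elementwise product with the kernel and sum: -4·-2 + -8·2 + 1·-2 + -8·-2 + -4·-1.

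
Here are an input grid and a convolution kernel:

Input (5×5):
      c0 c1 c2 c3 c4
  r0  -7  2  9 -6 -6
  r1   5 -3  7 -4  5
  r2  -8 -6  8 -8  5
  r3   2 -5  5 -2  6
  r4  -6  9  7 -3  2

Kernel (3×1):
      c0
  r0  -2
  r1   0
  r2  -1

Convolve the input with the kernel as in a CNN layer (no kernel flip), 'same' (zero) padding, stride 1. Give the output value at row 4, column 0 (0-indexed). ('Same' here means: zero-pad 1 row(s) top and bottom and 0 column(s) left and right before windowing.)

-4

The receptive field on the zero-padded input at this output position is [2 / -6 / 0]. Elementwise product with the kernel and sum: 2·-2 + 0·-1.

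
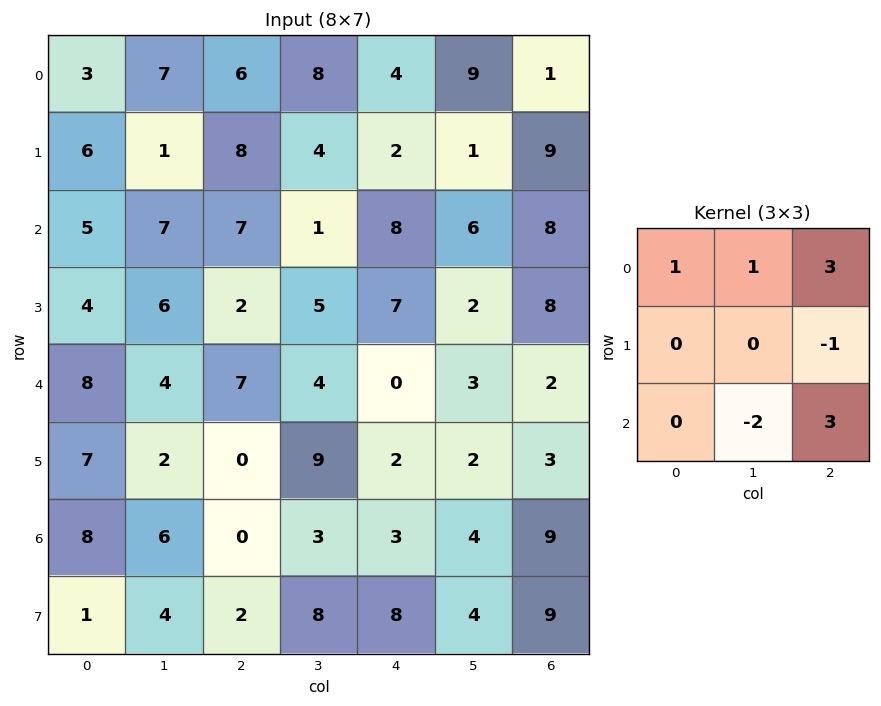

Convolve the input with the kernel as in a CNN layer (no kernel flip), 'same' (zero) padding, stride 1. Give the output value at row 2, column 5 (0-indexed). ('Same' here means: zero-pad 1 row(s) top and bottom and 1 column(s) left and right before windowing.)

The receptive field on the zero-padded input at this output position is [2 1 9 / 8 6 8 / 7 2 8]. Elementwise product with the kernel and sum: 2·1 + 1·1 + 9·3 + 8·-1 + 2·-2 + 8·3.

42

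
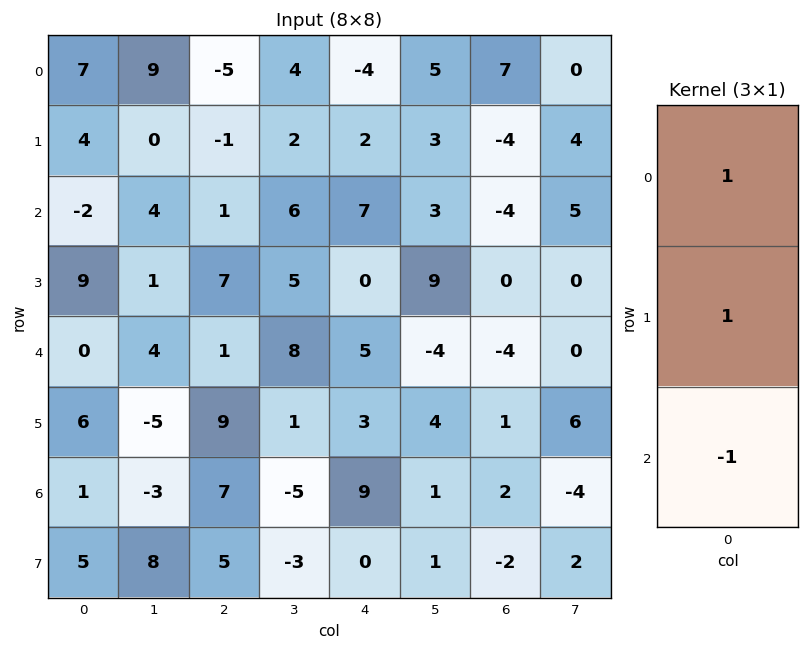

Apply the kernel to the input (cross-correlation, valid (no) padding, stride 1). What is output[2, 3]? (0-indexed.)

The receptive field on the input at this output position is [6 / 5 / 8]. Elementwise product with the kernel and sum: 6·1 + 5·1 + 8·-1.

3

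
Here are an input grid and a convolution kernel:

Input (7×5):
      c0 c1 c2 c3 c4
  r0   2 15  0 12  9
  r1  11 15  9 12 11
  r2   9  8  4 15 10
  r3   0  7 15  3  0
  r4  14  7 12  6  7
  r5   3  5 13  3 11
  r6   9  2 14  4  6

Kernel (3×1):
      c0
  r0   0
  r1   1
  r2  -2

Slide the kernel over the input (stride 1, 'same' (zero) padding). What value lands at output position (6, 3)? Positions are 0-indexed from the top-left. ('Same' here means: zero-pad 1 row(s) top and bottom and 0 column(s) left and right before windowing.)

The receptive field on the zero-padded input at this output position is [3 / 4 / 0]. Elementwise product with the kernel and sum: 4·1 + 0·-2.

4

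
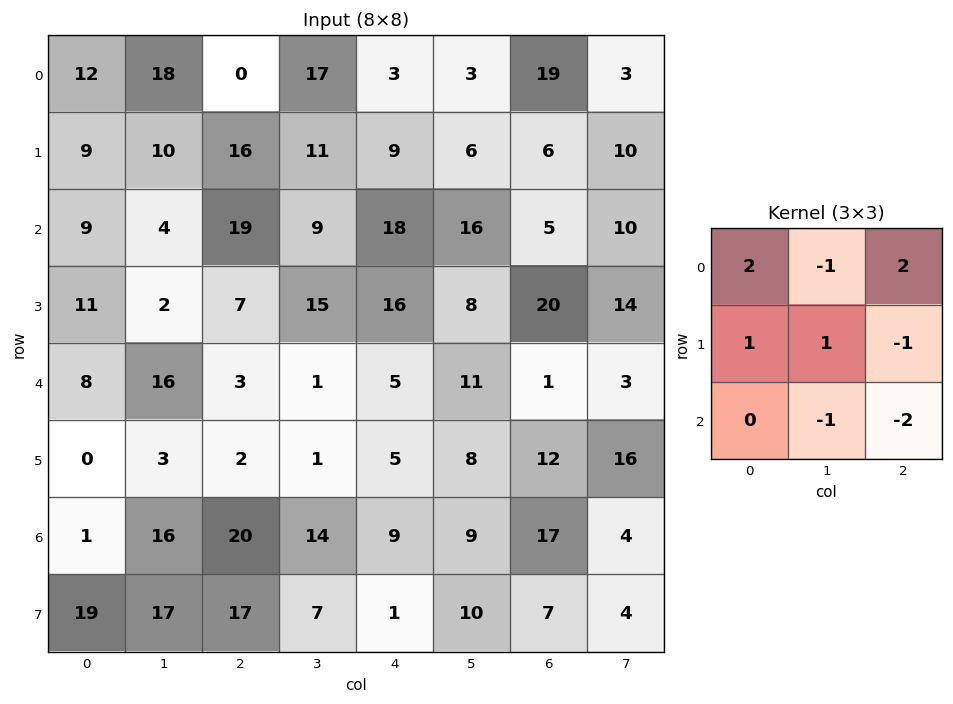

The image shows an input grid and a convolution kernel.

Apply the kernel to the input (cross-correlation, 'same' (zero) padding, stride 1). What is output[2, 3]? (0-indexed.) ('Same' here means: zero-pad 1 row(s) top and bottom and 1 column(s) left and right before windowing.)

The receptive field on the zero-padded input at this output position is [16 11 9 / 19 9 18 / 7 15 16]. Elementwise product with the kernel and sum: 16·2 + 11·-1 + 9·2 + 19·1 + 9·1 + 18·-1 + 15·-1 + 16·-2.

2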